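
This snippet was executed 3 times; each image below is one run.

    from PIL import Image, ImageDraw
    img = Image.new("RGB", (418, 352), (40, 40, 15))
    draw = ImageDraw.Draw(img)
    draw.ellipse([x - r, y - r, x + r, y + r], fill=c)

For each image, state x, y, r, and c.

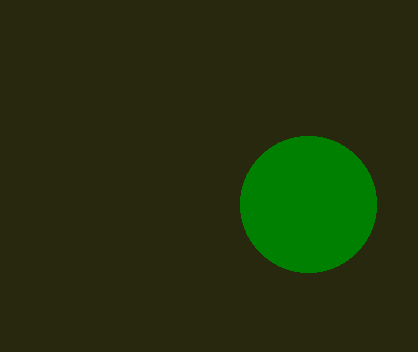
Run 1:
x = 308, y = 204, r = 68, c = 'green'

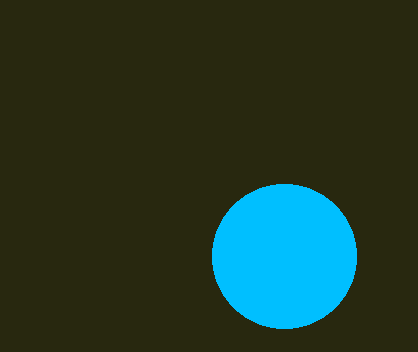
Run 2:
x = 284
y = 256
r = 72
c = 'deepskyblue'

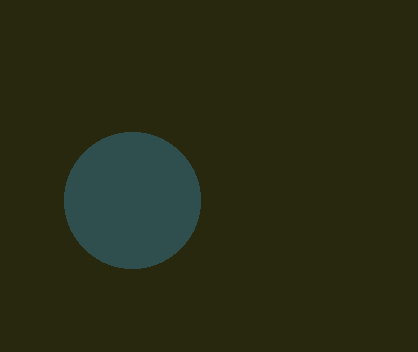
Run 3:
x = 132, y = 200, r = 68, c = 'darkslategray'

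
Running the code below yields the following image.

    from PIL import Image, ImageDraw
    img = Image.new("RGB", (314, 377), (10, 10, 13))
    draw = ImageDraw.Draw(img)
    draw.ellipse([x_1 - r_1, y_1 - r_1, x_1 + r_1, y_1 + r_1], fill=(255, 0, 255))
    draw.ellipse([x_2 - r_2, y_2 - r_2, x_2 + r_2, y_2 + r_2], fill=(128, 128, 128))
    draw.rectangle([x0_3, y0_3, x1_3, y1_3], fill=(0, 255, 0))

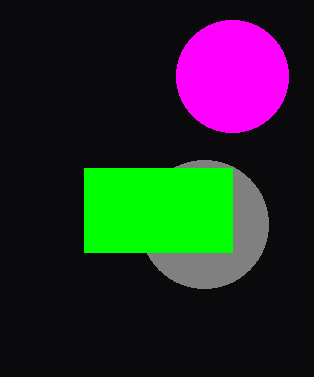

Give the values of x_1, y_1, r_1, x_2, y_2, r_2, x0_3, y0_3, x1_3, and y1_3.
x_1 = 232
y_1 = 76
r_1 = 56
x_2 = 204
y_2 = 224
r_2 = 64
x0_3 = 84
y0_3 = 168
x1_3 = 232
y1_3 = 252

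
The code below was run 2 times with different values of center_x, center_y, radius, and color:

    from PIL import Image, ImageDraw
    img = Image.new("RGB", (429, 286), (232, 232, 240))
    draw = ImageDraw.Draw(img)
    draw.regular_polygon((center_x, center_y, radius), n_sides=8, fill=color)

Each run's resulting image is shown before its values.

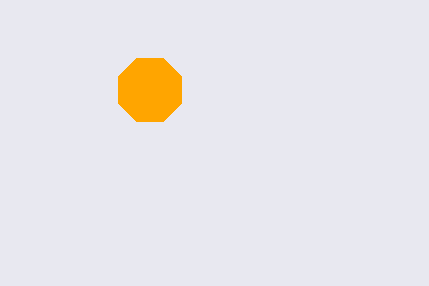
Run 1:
center_x = 150, center_y = 90, radius = 34, color = 'orange'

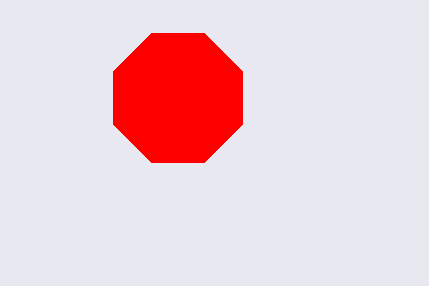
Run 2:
center_x = 178
center_y = 98
radius = 70
color = 'red'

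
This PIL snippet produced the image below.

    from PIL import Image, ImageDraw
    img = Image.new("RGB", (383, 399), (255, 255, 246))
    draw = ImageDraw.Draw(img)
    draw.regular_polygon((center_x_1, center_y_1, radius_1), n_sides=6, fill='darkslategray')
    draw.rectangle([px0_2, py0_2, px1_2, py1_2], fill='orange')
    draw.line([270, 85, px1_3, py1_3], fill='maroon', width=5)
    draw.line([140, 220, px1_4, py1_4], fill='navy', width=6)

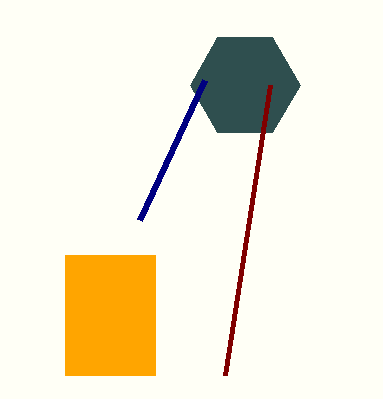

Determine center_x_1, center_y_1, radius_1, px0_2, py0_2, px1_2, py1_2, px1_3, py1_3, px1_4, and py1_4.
center_x_1 = 245; center_y_1 = 85; radius_1 = 55; px0_2 = 65; py0_2 = 255; px1_2 = 155; py1_2 = 375; px1_3 = 225; py1_3 = 375; px1_4 = 205; py1_4 = 80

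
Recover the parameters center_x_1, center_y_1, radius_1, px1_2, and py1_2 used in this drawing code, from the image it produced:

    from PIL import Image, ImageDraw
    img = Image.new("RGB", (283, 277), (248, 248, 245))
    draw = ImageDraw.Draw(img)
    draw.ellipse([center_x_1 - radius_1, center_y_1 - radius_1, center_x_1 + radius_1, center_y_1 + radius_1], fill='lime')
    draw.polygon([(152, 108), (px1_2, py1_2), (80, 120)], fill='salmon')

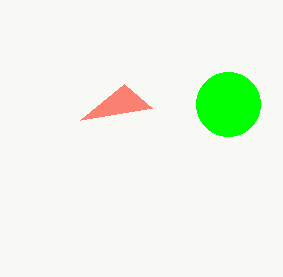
center_x_1 = 228; center_y_1 = 104; radius_1 = 32; px1_2 = 124; py1_2 = 84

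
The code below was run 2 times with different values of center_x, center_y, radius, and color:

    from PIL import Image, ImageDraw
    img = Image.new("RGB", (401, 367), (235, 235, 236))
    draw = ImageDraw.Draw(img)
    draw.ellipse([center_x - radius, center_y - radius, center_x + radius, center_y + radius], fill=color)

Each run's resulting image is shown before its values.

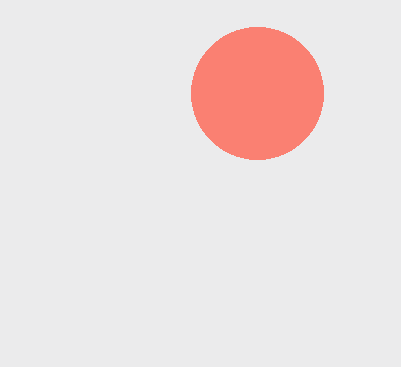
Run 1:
center_x = 257; center_y = 93; radius = 66; color = 'salmon'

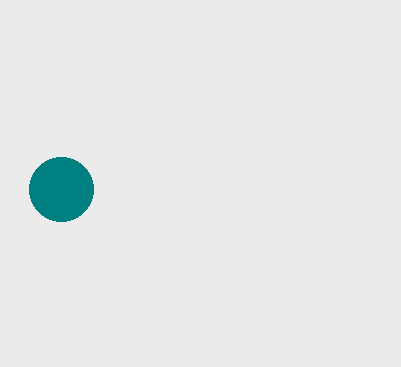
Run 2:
center_x = 61, center_y = 189, radius = 32, color = 'teal'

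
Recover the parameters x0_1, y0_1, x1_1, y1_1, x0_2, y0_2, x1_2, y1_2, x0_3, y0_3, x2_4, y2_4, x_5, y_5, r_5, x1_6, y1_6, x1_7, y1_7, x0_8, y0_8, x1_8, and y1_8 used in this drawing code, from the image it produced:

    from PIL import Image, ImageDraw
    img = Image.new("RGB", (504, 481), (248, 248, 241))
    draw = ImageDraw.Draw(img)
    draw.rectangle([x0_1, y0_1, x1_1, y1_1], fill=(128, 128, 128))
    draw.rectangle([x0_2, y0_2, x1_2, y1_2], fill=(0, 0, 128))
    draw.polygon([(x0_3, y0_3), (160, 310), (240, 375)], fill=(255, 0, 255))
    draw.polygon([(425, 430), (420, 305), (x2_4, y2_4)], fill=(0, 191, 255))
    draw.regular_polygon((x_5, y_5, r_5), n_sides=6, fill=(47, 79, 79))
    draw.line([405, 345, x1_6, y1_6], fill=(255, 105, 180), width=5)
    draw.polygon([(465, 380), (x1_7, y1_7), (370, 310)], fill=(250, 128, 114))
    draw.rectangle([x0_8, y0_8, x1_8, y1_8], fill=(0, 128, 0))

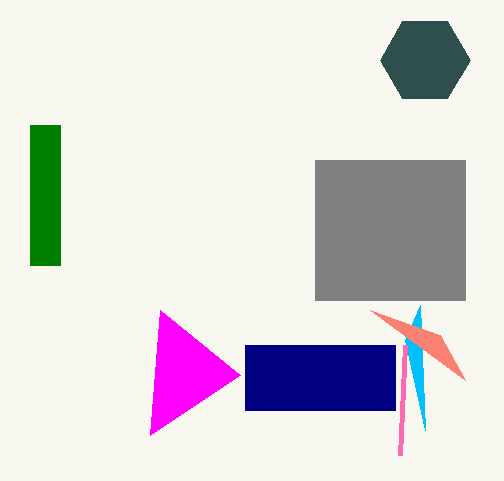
x0_1 = 315, y0_1 = 160, x1_1 = 465, y1_1 = 300, x0_2 = 245, y0_2 = 345, x1_2 = 395, y1_2 = 410, x0_3 = 150, y0_3 = 435, x2_4 = 405, y2_4 = 340, x_5 = 425, y_5 = 60, r_5 = 45, x1_6 = 400, y1_6 = 455, x1_7 = 440, y1_7 = 335, x0_8 = 30, y0_8 = 125, x1_8 = 60, y1_8 = 265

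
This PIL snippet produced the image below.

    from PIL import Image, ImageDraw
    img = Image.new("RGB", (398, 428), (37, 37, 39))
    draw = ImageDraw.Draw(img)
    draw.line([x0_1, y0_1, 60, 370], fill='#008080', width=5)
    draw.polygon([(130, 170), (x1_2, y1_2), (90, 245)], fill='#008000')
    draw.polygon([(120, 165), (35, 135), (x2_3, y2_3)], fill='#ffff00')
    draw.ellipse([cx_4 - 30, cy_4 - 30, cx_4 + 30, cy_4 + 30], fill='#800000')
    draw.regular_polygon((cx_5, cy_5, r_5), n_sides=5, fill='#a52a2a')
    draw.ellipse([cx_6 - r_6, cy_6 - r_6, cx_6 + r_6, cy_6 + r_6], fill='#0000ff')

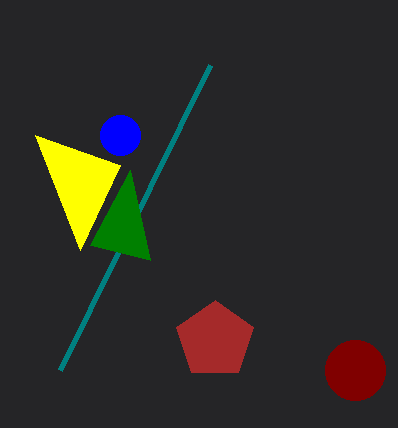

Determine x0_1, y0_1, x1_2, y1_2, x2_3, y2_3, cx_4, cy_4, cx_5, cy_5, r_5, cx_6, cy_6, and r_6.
x0_1 = 210, y0_1 = 65, x1_2 = 150, y1_2 = 260, x2_3 = 80, y2_3 = 250, cx_4 = 355, cy_4 = 370, cx_5 = 215, cy_5 = 340, r_5 = 40, cx_6 = 120, cy_6 = 135, r_6 = 20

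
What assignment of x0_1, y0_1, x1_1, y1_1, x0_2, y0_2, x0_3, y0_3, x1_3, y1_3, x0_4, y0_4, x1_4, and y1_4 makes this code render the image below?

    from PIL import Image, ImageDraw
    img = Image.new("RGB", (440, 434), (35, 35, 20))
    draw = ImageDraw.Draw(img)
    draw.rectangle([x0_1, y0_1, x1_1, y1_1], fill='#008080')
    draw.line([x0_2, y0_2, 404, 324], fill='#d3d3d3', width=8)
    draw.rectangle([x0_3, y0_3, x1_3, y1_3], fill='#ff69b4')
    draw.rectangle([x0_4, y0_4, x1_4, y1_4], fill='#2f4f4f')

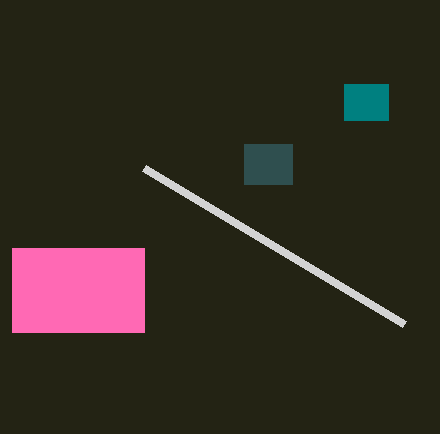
x0_1 = 344, y0_1 = 84, x1_1 = 388, y1_1 = 120, x0_2 = 144, y0_2 = 168, x0_3 = 12, y0_3 = 248, x1_3 = 144, y1_3 = 332, x0_4 = 244, y0_4 = 144, x1_4 = 292, y1_4 = 184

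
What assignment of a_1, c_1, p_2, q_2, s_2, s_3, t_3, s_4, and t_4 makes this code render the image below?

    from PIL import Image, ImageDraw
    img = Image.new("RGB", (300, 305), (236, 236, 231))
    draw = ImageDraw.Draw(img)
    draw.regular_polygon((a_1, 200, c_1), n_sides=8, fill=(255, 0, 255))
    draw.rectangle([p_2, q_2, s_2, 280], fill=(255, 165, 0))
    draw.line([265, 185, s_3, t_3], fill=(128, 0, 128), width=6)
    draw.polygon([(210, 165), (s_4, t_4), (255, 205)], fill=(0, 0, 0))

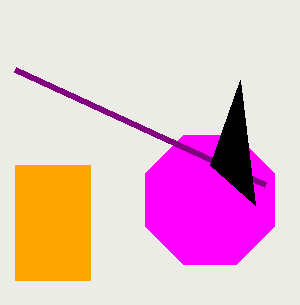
a_1 = 210
c_1 = 70
p_2 = 15
q_2 = 165
s_2 = 90
s_3 = 15
t_3 = 70
s_4 = 240
t_4 = 80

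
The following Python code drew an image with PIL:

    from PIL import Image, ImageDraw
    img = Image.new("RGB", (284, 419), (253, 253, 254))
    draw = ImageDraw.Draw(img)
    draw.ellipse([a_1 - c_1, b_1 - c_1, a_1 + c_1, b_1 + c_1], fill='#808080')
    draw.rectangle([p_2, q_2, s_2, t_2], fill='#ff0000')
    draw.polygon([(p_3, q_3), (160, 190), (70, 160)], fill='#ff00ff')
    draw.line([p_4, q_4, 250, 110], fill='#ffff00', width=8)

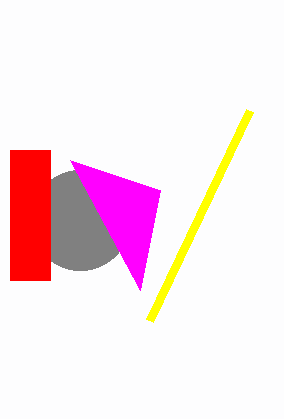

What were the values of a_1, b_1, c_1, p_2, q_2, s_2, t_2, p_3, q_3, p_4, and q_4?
a_1 = 80; b_1 = 220; c_1 = 50; p_2 = 10; q_2 = 150; s_2 = 50; t_2 = 280; p_3 = 140; q_3 = 290; p_4 = 150; q_4 = 320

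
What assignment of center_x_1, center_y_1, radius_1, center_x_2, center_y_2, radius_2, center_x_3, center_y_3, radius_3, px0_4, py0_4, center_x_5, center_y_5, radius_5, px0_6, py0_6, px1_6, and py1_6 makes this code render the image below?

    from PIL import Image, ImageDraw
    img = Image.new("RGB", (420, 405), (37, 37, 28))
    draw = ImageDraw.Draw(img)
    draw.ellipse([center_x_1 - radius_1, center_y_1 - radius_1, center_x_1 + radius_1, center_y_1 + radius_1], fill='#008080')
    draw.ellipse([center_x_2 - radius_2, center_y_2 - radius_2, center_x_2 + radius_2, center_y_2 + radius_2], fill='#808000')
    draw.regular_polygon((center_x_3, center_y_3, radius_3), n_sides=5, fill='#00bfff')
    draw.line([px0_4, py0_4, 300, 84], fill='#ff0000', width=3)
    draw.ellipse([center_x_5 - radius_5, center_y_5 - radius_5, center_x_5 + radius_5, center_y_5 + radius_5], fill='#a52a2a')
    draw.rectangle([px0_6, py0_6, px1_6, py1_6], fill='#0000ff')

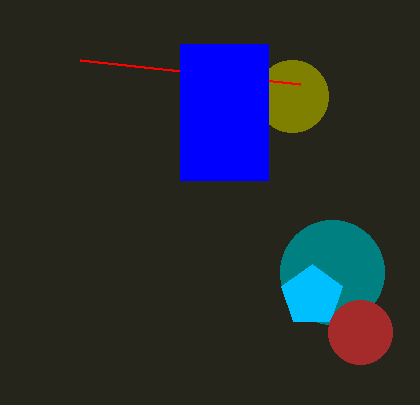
center_x_1 = 332, center_y_1 = 272, radius_1 = 52, center_x_2 = 292, center_y_2 = 96, radius_2 = 36, center_x_3 = 312, center_y_3 = 296, radius_3 = 32, px0_4 = 80, py0_4 = 60, center_x_5 = 360, center_y_5 = 332, radius_5 = 32, px0_6 = 180, py0_6 = 44, px1_6 = 268, py1_6 = 180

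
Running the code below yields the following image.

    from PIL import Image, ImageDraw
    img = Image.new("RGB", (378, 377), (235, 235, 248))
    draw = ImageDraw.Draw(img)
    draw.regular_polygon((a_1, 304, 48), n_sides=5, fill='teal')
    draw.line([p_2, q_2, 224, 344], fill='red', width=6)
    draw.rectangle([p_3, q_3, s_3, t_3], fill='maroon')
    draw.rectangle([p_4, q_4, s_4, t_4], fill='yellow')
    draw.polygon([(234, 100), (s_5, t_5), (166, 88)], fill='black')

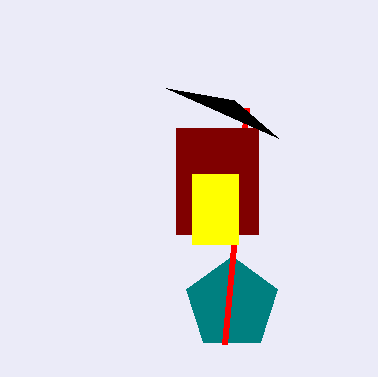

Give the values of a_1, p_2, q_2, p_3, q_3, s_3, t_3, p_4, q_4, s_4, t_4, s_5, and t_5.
a_1 = 232
p_2 = 246
q_2 = 108
p_3 = 176
q_3 = 128
s_3 = 258
t_3 = 234
p_4 = 192
q_4 = 174
s_4 = 238
t_4 = 244
s_5 = 278
t_5 = 138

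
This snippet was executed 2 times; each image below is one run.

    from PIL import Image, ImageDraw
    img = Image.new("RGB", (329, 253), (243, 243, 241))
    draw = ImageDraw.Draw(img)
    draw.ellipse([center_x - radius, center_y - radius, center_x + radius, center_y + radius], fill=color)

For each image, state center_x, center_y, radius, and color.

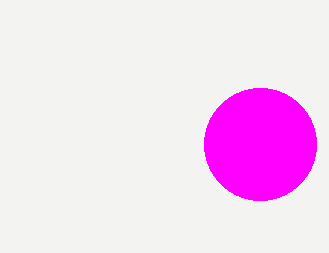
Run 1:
center_x = 260, center_y = 144, radius = 56, color = 'magenta'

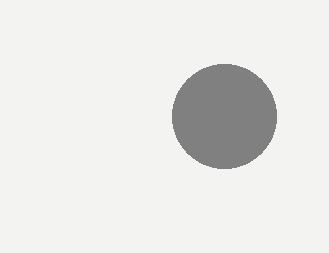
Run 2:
center_x = 224
center_y = 116
radius = 52
color = 'gray'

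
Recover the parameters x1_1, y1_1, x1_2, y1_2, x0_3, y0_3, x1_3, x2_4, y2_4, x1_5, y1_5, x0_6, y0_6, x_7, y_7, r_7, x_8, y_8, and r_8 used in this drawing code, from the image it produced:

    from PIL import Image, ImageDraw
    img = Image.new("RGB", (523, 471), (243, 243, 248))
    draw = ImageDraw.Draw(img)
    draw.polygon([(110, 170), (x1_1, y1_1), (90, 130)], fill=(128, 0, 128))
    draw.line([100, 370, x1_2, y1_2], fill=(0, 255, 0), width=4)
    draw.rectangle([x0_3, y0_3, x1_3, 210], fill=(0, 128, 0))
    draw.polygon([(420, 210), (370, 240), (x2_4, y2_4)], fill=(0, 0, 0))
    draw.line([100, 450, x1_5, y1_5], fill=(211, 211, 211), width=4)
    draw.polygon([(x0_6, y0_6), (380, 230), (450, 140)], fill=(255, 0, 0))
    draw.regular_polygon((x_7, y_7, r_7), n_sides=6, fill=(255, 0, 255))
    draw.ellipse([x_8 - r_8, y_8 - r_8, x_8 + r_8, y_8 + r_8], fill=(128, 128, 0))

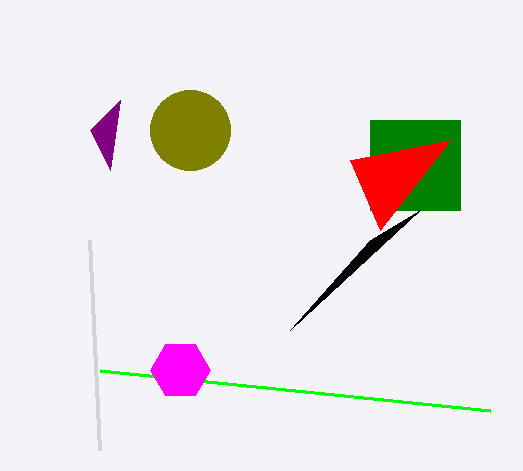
x1_1 = 120
y1_1 = 100
x1_2 = 490
y1_2 = 410
x0_3 = 370
y0_3 = 120
x1_3 = 460
x2_4 = 290
y2_4 = 330
x1_5 = 90
y1_5 = 240
x0_6 = 350
y0_6 = 160
x_7 = 180
y_7 = 370
r_7 = 30
x_8 = 190
y_8 = 130
r_8 = 40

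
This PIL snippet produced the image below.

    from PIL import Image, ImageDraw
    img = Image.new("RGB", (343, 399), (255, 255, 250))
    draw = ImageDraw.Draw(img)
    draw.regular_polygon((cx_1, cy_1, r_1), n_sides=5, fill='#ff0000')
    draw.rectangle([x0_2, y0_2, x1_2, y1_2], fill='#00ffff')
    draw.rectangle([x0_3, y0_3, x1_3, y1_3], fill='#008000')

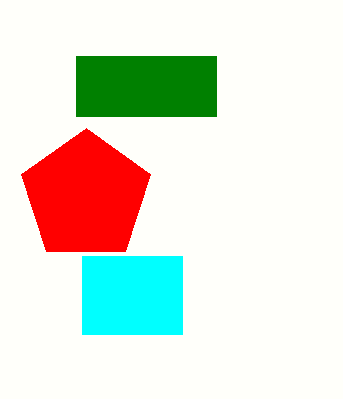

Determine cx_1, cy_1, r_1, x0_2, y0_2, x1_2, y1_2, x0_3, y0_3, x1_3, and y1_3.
cx_1 = 86; cy_1 = 196; r_1 = 68; x0_2 = 82; y0_2 = 256; x1_2 = 182; y1_2 = 334; x0_3 = 76; y0_3 = 56; x1_3 = 216; y1_3 = 116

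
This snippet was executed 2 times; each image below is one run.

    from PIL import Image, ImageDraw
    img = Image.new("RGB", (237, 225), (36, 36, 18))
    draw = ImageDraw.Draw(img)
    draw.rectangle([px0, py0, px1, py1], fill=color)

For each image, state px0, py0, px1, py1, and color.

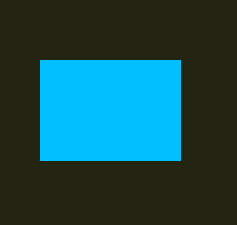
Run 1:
px0 = 40; py0 = 60; px1 = 180; py1 = 160; color = 'deepskyblue'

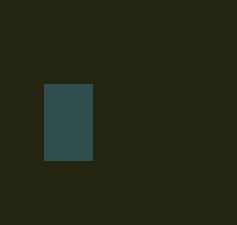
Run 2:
px0 = 44; py0 = 84; px1 = 92; py1 = 160; color = 'darkslategray'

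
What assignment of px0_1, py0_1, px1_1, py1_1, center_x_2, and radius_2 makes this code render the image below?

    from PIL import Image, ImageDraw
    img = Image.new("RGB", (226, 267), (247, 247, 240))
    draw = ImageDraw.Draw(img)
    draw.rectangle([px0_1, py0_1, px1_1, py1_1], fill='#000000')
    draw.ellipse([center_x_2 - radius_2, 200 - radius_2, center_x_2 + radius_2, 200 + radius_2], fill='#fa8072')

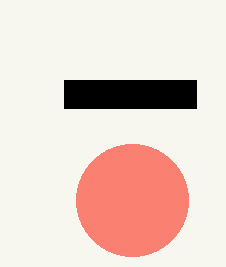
px0_1 = 64; py0_1 = 80; px1_1 = 196; py1_1 = 108; center_x_2 = 132; radius_2 = 56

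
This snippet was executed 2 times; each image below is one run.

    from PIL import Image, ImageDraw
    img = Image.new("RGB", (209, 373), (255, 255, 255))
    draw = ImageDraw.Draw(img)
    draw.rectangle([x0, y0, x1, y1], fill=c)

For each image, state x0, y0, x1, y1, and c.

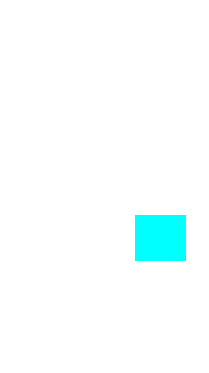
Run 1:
x0 = 135; y0 = 215; x1 = 185; y1 = 260; c = 'cyan'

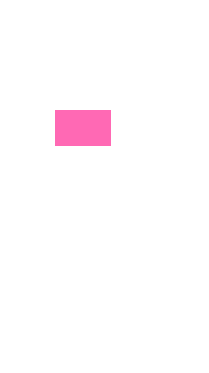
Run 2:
x0 = 55, y0 = 110, x1 = 110, y1 = 145, c = 'hotpink'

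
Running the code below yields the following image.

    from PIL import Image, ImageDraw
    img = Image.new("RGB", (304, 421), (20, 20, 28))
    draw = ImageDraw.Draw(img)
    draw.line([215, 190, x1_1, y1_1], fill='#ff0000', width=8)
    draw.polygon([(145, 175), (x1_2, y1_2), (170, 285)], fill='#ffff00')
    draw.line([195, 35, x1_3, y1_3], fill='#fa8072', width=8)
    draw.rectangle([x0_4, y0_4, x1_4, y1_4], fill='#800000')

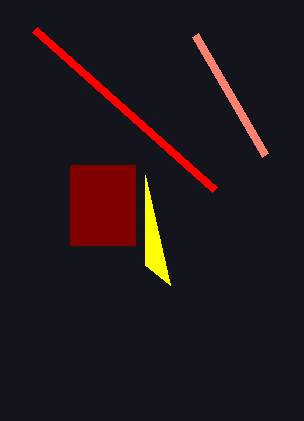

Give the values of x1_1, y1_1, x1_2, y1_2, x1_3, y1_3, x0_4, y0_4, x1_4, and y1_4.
x1_1 = 35, y1_1 = 30, x1_2 = 145, y1_2 = 265, x1_3 = 265, y1_3 = 155, x0_4 = 70, y0_4 = 165, x1_4 = 135, y1_4 = 245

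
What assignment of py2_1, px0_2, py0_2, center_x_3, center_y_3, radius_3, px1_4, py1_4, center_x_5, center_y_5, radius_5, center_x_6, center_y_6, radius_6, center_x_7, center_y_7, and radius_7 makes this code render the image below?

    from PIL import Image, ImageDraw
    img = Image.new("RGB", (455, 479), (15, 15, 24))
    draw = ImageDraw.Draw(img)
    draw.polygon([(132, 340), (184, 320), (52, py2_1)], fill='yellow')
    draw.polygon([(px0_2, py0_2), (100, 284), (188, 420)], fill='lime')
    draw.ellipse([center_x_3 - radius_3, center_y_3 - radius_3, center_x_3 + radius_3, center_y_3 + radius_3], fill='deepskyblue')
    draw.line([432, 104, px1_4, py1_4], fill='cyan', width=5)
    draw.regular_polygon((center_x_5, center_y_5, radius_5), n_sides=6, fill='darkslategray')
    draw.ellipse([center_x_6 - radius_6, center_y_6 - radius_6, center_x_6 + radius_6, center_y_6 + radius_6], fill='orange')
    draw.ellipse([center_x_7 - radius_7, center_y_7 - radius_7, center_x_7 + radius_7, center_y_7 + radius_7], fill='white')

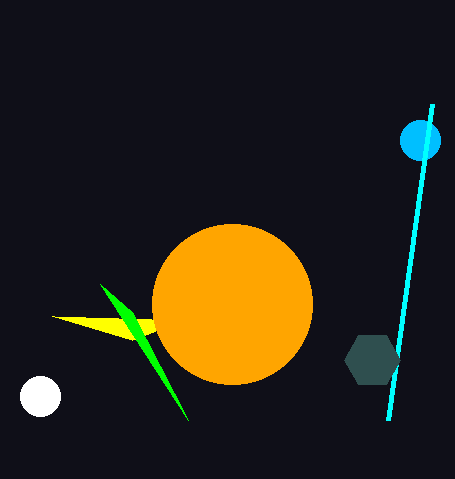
py2_1 = 316
px0_2 = 132
py0_2 = 312
center_x_3 = 420
center_y_3 = 140
radius_3 = 20
px1_4 = 388
py1_4 = 420
center_x_5 = 372
center_y_5 = 360
radius_5 = 28
center_x_6 = 232
center_y_6 = 304
radius_6 = 80
center_x_7 = 40
center_y_7 = 396
radius_7 = 20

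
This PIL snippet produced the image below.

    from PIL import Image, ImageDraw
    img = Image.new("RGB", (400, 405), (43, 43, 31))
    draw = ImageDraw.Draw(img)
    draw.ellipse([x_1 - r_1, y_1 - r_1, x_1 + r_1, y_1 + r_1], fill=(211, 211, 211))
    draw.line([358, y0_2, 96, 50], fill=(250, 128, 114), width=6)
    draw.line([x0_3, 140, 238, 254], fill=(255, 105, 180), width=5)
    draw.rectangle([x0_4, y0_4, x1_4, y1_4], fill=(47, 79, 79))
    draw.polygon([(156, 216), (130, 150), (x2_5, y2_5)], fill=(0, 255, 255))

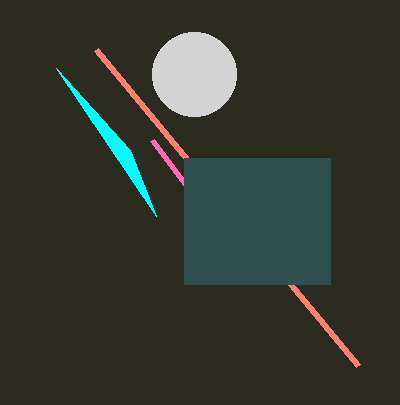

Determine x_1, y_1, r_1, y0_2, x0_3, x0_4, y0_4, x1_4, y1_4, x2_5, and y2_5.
x_1 = 194, y_1 = 74, r_1 = 42, y0_2 = 366, x0_3 = 152, x0_4 = 184, y0_4 = 158, x1_4 = 330, y1_4 = 284, x2_5 = 56, y2_5 = 68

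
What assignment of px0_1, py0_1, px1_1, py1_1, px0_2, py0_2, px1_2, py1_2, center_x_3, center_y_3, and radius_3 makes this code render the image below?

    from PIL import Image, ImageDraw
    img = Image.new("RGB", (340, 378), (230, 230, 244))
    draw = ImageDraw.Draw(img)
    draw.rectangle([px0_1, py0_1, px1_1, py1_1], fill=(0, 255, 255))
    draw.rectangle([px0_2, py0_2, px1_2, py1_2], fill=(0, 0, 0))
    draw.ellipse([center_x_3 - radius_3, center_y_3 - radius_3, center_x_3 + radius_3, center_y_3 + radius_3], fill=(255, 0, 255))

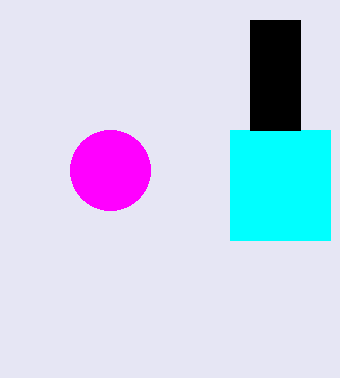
px0_1 = 230; py0_1 = 130; px1_1 = 330; py1_1 = 240; px0_2 = 250; py0_2 = 20; px1_2 = 300; py1_2 = 130; center_x_3 = 110; center_y_3 = 170; radius_3 = 40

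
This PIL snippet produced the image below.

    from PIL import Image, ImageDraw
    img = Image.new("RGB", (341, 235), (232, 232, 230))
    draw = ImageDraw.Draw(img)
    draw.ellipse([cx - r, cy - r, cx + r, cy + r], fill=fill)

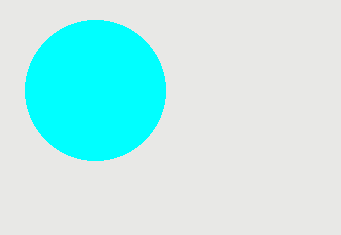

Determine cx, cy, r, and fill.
cx = 95
cy = 90
r = 70
fill = 'cyan'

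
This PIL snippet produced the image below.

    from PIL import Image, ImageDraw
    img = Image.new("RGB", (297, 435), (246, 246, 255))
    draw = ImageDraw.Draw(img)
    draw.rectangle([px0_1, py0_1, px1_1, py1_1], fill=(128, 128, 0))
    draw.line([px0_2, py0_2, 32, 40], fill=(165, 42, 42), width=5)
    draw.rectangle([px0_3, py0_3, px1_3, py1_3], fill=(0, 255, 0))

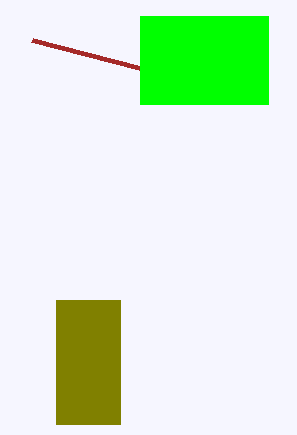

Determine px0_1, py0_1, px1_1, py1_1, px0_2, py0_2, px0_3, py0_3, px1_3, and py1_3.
px0_1 = 56, py0_1 = 300, px1_1 = 120, py1_1 = 424, px0_2 = 140, py0_2 = 68, px0_3 = 140, py0_3 = 16, px1_3 = 268, py1_3 = 104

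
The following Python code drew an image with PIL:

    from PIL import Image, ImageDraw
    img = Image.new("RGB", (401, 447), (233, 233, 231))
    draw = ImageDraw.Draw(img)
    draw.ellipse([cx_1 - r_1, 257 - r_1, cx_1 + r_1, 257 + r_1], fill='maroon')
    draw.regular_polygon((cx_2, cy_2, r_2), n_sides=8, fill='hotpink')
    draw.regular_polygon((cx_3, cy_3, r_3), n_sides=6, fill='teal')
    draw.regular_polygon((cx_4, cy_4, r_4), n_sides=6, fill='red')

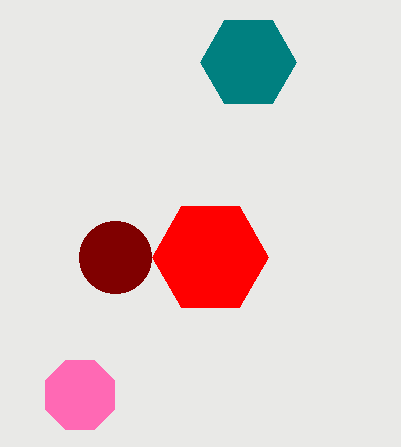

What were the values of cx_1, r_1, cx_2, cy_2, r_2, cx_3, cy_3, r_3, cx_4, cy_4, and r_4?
cx_1 = 115; r_1 = 36; cx_2 = 80; cy_2 = 395; r_2 = 37; cx_3 = 248; cy_3 = 62; r_3 = 48; cx_4 = 210; cy_4 = 257; r_4 = 58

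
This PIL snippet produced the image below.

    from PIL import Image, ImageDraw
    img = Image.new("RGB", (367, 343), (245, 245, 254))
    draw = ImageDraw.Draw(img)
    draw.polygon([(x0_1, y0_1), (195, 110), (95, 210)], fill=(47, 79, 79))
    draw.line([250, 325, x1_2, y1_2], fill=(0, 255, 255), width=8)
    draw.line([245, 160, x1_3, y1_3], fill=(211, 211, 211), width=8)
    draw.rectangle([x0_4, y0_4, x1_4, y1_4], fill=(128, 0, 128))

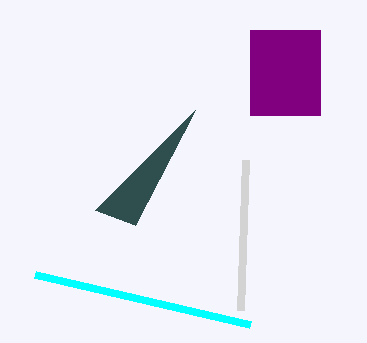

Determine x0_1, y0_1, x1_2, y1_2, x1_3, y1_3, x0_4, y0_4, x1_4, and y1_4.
x0_1 = 135
y0_1 = 225
x1_2 = 35
y1_2 = 275
x1_3 = 240
y1_3 = 310
x0_4 = 250
y0_4 = 30
x1_4 = 320
y1_4 = 115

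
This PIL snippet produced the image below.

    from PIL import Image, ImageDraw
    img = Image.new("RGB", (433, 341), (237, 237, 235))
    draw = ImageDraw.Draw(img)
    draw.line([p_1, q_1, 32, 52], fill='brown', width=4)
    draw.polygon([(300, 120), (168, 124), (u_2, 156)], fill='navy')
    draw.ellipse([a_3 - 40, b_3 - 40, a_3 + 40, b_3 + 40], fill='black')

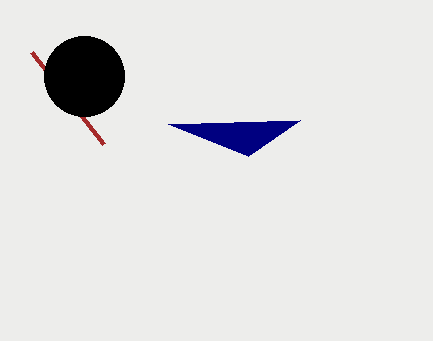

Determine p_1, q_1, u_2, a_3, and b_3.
p_1 = 104
q_1 = 144
u_2 = 248
a_3 = 84
b_3 = 76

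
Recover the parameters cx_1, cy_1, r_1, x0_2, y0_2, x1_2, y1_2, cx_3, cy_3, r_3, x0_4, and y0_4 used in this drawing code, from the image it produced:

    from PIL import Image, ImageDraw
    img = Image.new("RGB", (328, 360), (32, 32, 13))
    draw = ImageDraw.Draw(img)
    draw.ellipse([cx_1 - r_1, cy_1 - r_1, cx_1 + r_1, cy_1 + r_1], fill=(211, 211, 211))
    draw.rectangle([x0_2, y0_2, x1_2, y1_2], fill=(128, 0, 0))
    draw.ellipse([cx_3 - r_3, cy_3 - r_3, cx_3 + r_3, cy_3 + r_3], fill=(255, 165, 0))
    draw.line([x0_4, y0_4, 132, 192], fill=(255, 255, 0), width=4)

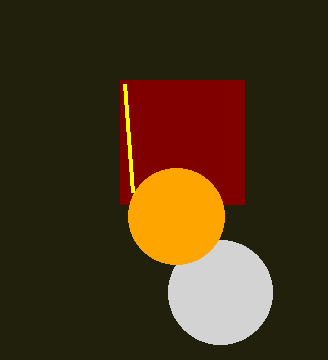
cx_1 = 220
cy_1 = 292
r_1 = 52
x0_2 = 120
y0_2 = 80
x1_2 = 244
y1_2 = 204
cx_3 = 176
cy_3 = 216
r_3 = 48
x0_4 = 124
y0_4 = 84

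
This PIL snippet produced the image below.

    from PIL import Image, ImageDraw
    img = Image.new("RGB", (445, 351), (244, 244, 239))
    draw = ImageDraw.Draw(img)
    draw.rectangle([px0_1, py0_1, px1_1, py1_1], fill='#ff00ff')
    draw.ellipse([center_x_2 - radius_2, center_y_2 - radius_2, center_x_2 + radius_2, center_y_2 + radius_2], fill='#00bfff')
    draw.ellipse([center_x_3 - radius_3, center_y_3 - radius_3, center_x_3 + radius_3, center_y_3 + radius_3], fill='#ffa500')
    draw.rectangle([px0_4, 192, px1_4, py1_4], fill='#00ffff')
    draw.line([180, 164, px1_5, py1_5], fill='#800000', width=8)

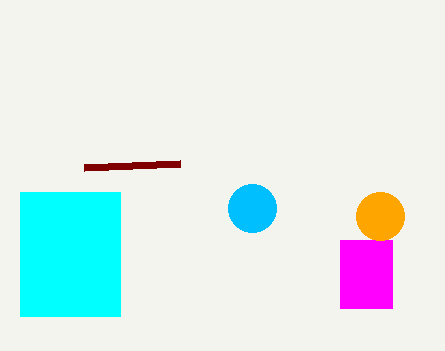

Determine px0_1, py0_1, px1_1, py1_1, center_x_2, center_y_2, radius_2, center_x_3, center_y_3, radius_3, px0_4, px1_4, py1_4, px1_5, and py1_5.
px0_1 = 340, py0_1 = 240, px1_1 = 392, py1_1 = 308, center_x_2 = 252, center_y_2 = 208, radius_2 = 24, center_x_3 = 380, center_y_3 = 216, radius_3 = 24, px0_4 = 20, px1_4 = 120, py1_4 = 316, px1_5 = 84, py1_5 = 168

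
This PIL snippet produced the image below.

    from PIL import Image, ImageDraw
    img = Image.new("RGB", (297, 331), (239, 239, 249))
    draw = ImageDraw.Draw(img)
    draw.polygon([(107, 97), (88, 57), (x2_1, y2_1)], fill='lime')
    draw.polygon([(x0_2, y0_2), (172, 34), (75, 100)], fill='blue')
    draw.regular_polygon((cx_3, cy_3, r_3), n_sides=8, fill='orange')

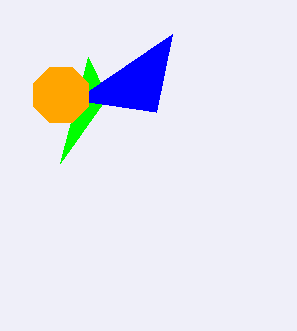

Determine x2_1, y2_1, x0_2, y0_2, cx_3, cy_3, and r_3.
x2_1 = 60, y2_1 = 163, x0_2 = 156, y0_2 = 112, cx_3 = 61, cy_3 = 95, r_3 = 30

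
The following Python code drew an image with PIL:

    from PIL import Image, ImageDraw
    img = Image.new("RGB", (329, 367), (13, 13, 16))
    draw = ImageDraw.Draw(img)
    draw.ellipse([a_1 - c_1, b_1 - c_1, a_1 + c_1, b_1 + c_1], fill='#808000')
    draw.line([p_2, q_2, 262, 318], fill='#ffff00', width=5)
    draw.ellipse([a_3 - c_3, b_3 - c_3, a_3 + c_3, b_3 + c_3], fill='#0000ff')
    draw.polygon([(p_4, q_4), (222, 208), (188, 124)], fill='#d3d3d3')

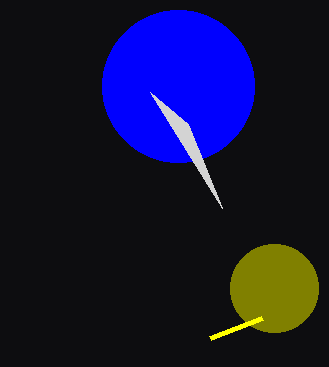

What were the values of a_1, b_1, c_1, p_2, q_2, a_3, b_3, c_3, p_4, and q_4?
a_1 = 274; b_1 = 288; c_1 = 44; p_2 = 210; q_2 = 338; a_3 = 178; b_3 = 86; c_3 = 76; p_4 = 150; q_4 = 92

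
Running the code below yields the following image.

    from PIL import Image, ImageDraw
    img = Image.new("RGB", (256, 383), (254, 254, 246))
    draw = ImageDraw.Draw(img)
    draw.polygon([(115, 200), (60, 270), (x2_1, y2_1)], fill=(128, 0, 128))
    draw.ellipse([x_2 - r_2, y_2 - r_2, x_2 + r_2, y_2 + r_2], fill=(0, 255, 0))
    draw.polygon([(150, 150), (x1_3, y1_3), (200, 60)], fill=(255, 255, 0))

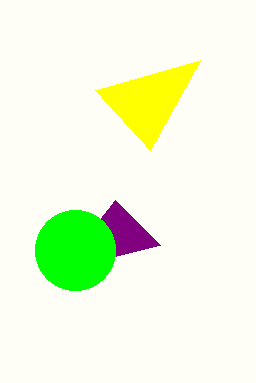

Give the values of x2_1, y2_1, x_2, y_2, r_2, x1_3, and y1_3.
x2_1 = 160, y2_1 = 245, x_2 = 75, y_2 = 250, r_2 = 40, x1_3 = 95, y1_3 = 90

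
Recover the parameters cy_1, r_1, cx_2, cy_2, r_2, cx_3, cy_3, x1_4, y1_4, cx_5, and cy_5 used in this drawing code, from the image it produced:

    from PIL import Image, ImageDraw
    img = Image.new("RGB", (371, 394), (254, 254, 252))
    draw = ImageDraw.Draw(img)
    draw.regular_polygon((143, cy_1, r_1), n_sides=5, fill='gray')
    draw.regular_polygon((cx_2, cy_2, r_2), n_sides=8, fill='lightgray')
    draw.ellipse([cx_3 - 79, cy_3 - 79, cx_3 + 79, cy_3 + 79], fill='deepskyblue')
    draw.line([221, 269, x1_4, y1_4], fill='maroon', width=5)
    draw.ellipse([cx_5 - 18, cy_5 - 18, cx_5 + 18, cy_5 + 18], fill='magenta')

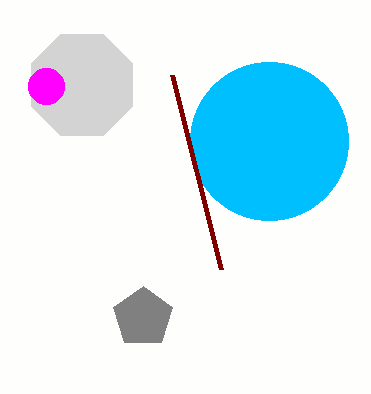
cy_1 = 317; r_1 = 31; cx_2 = 82; cy_2 = 85; r_2 = 55; cx_3 = 269; cy_3 = 141; x1_4 = 172; y1_4 = 75; cx_5 = 46; cy_5 = 86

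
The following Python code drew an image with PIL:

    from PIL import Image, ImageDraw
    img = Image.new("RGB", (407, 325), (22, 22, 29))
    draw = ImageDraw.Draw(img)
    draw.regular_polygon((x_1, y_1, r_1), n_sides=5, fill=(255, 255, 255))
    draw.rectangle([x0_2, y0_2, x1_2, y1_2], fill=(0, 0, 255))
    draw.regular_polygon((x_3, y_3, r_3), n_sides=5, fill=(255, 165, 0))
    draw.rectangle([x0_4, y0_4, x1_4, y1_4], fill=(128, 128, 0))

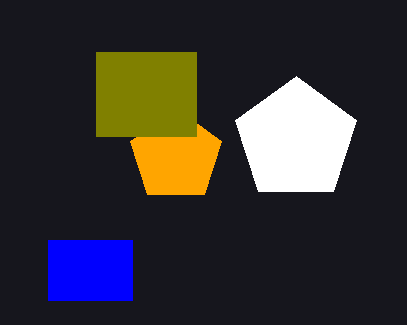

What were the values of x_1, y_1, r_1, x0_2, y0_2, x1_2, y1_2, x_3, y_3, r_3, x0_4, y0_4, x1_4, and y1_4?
x_1 = 296
y_1 = 140
r_1 = 64
x0_2 = 48
y0_2 = 240
x1_2 = 132
y1_2 = 300
x_3 = 176
y_3 = 156
r_3 = 48
x0_4 = 96
y0_4 = 52
x1_4 = 196
y1_4 = 136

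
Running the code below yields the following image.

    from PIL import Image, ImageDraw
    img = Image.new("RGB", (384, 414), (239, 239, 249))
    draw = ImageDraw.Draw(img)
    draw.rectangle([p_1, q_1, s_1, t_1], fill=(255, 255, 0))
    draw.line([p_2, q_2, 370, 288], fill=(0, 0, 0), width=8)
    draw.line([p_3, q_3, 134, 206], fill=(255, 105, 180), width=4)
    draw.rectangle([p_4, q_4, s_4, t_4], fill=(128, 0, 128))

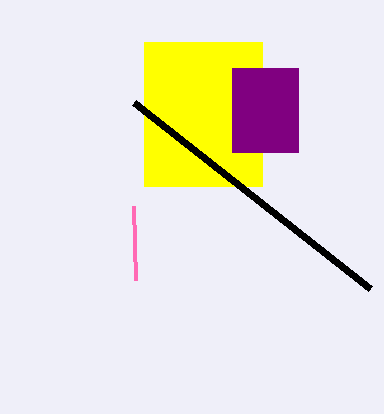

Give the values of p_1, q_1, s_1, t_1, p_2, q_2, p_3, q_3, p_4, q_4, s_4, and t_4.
p_1 = 144
q_1 = 42
s_1 = 262
t_1 = 186
p_2 = 134
q_2 = 102
p_3 = 136
q_3 = 280
p_4 = 232
q_4 = 68
s_4 = 298
t_4 = 152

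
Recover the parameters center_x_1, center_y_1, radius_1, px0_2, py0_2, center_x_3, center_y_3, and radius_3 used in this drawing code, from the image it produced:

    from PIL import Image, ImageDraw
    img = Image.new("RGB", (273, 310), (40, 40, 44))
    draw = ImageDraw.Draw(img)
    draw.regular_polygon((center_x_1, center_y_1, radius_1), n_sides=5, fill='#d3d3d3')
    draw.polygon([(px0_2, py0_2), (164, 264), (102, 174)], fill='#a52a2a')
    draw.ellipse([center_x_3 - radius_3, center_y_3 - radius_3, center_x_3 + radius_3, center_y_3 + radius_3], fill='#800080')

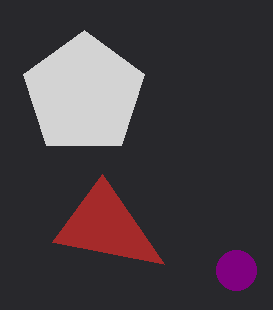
center_x_1 = 84, center_y_1 = 94, radius_1 = 64, px0_2 = 52, py0_2 = 242, center_x_3 = 236, center_y_3 = 270, radius_3 = 20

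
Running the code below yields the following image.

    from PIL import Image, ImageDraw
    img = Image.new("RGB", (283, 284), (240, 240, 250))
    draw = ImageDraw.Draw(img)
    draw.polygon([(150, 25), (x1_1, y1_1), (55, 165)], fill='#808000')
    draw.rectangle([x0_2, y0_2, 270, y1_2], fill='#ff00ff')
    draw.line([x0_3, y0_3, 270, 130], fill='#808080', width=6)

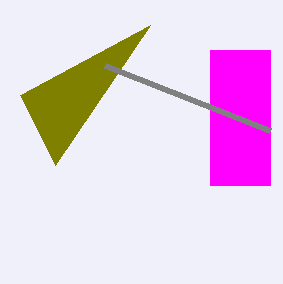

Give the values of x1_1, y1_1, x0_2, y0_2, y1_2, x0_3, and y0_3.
x1_1 = 20
y1_1 = 95
x0_2 = 210
y0_2 = 50
y1_2 = 185
x0_3 = 105
y0_3 = 65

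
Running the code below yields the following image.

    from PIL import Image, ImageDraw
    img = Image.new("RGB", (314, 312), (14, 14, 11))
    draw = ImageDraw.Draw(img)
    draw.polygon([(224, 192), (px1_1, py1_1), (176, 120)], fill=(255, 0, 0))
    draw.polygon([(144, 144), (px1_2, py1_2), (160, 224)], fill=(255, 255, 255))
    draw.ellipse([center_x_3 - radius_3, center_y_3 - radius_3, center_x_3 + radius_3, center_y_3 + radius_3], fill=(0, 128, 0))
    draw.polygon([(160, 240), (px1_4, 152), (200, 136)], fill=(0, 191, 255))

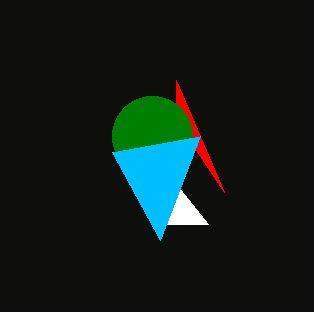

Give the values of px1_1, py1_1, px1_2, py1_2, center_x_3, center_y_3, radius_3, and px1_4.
px1_1 = 176; py1_1 = 80; px1_2 = 208; py1_2 = 224; center_x_3 = 152; center_y_3 = 136; radius_3 = 40; px1_4 = 112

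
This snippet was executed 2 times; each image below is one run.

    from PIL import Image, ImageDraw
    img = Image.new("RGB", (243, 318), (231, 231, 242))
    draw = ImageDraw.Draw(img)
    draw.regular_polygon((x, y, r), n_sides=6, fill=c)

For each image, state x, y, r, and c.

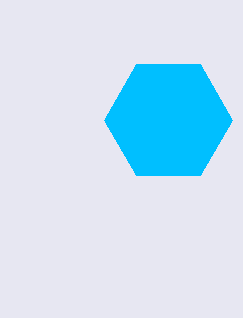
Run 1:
x = 168; y = 120; r = 64; c = 'deepskyblue'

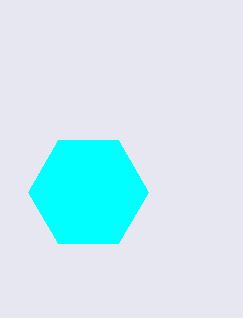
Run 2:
x = 88; y = 192; r = 60; c = 'cyan'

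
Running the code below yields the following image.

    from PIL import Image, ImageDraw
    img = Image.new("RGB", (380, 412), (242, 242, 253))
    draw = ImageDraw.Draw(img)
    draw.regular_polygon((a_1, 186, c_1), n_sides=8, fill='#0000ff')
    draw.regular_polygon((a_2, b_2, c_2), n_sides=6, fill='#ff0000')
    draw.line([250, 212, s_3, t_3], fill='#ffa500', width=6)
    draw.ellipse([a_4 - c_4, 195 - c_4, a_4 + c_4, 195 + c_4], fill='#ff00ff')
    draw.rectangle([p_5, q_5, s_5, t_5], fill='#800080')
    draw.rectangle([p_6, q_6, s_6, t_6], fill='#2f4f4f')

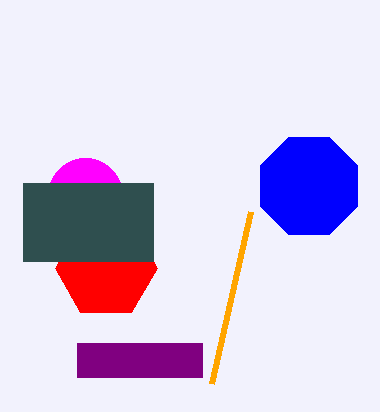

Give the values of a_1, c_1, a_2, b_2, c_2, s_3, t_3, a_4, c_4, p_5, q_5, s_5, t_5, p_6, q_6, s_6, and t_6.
a_1 = 309, c_1 = 53, a_2 = 106, b_2 = 268, c_2 = 51, s_3 = 211, t_3 = 384, a_4 = 85, c_4 = 37, p_5 = 77, q_5 = 343, s_5 = 202, t_5 = 377, p_6 = 23, q_6 = 183, s_6 = 153, t_6 = 261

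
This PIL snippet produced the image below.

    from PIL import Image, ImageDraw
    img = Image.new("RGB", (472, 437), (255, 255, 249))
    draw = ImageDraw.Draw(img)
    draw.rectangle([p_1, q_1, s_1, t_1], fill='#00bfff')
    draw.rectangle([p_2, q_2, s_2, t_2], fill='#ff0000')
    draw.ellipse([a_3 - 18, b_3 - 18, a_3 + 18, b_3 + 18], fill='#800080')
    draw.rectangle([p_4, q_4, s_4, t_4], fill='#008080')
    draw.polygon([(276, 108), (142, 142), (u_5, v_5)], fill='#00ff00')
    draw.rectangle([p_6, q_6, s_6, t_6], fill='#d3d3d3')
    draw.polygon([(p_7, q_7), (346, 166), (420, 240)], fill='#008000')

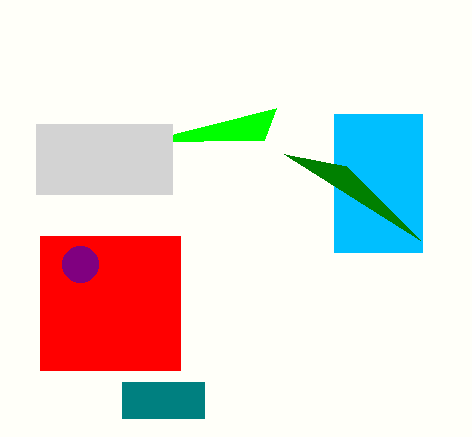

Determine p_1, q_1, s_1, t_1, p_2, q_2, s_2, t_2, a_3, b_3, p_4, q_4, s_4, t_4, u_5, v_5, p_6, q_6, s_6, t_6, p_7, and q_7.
p_1 = 334; q_1 = 114; s_1 = 422; t_1 = 252; p_2 = 40; q_2 = 236; s_2 = 180; t_2 = 370; a_3 = 80; b_3 = 264; p_4 = 122; q_4 = 382; s_4 = 204; t_4 = 418; u_5 = 264; v_5 = 140; p_6 = 36; q_6 = 124; s_6 = 172; t_6 = 194; p_7 = 284; q_7 = 154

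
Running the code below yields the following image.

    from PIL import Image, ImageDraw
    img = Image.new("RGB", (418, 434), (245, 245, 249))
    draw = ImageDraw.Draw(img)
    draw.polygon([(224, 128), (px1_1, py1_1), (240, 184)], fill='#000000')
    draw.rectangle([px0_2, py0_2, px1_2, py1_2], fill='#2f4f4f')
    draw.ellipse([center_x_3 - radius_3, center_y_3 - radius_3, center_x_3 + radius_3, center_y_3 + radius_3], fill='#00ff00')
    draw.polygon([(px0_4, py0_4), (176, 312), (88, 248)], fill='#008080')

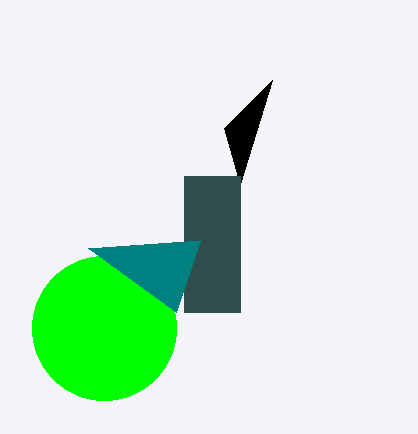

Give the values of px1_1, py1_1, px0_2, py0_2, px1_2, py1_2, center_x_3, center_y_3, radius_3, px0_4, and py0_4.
px1_1 = 272; py1_1 = 80; px0_2 = 184; py0_2 = 176; px1_2 = 240; py1_2 = 312; center_x_3 = 104; center_y_3 = 328; radius_3 = 72; px0_4 = 200; py0_4 = 240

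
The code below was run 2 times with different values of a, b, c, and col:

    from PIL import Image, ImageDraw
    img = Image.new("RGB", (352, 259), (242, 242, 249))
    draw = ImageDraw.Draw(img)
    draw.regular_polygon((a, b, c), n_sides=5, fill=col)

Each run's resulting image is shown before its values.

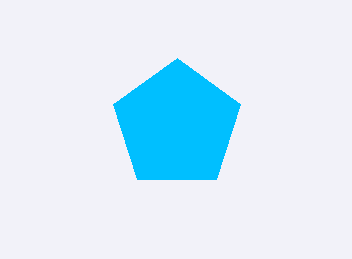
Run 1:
a = 177, b = 125, c = 67, col = 'deepskyblue'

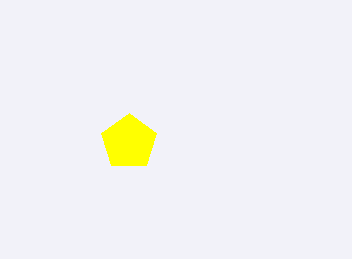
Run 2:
a = 129; b = 142; c = 29; col = 'yellow'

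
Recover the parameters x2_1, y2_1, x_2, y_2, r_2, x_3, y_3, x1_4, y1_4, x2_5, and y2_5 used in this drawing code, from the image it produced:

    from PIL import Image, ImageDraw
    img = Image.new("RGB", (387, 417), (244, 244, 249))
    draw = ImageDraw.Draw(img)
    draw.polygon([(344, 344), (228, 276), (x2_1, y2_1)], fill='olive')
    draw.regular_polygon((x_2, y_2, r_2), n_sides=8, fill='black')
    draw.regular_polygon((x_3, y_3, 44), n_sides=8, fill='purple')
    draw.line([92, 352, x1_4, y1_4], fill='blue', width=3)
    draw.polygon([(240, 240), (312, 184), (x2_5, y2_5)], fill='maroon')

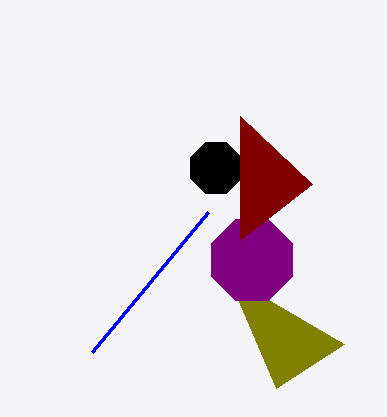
x2_1 = 276, y2_1 = 388, x_2 = 216, y_2 = 168, r_2 = 28, x_3 = 252, y_3 = 260, x1_4 = 208, y1_4 = 212, x2_5 = 240, y2_5 = 116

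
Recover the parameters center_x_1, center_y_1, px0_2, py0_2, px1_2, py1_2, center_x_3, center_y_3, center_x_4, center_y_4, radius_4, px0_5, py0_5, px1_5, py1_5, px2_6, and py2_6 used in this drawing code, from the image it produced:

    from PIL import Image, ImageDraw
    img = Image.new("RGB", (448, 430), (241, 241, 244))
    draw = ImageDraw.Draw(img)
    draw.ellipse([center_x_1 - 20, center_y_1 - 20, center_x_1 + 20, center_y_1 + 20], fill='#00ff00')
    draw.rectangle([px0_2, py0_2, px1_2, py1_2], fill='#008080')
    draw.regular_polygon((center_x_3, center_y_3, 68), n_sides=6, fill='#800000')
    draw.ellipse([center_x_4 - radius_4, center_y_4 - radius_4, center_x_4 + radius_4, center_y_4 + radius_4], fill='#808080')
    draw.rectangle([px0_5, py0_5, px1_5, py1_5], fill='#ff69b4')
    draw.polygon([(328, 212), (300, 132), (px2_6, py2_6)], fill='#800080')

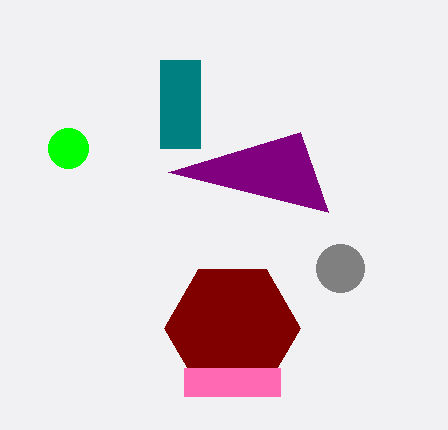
center_x_1 = 68, center_y_1 = 148, px0_2 = 160, py0_2 = 60, px1_2 = 200, py1_2 = 148, center_x_3 = 232, center_y_3 = 328, center_x_4 = 340, center_y_4 = 268, radius_4 = 24, px0_5 = 184, py0_5 = 368, px1_5 = 280, py1_5 = 396, px2_6 = 168, py2_6 = 172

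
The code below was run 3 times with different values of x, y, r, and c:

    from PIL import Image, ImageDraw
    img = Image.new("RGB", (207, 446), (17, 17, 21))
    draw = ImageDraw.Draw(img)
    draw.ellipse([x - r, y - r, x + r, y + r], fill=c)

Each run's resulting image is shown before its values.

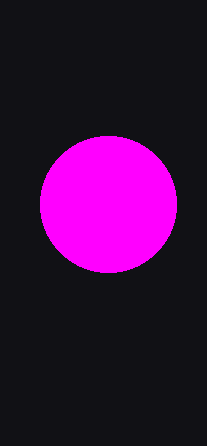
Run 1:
x = 108, y = 204, r = 68, c = 'magenta'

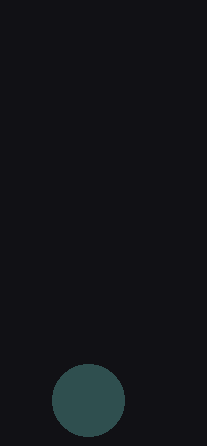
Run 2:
x = 88; y = 400; r = 36; c = 'darkslategray'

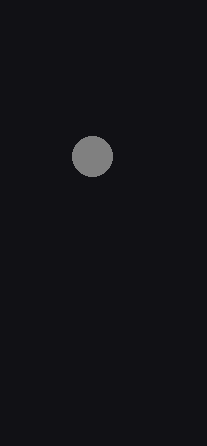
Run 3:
x = 92
y = 156
r = 20
c = 'gray'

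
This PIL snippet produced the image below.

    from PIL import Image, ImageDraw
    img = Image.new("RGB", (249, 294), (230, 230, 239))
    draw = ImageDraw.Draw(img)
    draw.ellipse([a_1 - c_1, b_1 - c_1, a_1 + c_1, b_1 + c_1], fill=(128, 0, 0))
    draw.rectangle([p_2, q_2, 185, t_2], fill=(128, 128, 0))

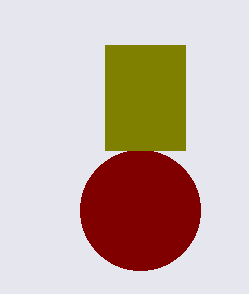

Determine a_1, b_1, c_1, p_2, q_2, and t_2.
a_1 = 140, b_1 = 210, c_1 = 60, p_2 = 105, q_2 = 45, t_2 = 150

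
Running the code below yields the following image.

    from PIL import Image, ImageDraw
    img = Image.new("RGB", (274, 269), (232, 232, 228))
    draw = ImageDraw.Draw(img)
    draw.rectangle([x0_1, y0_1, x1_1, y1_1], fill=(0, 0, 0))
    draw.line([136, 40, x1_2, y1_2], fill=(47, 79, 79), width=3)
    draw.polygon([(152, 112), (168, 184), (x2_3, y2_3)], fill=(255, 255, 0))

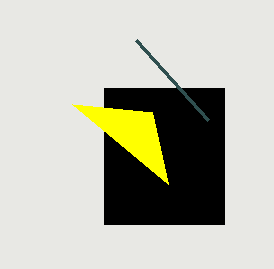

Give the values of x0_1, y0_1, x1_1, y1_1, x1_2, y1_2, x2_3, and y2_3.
x0_1 = 104
y0_1 = 88
x1_1 = 224
y1_1 = 224
x1_2 = 208
y1_2 = 120
x2_3 = 72
y2_3 = 104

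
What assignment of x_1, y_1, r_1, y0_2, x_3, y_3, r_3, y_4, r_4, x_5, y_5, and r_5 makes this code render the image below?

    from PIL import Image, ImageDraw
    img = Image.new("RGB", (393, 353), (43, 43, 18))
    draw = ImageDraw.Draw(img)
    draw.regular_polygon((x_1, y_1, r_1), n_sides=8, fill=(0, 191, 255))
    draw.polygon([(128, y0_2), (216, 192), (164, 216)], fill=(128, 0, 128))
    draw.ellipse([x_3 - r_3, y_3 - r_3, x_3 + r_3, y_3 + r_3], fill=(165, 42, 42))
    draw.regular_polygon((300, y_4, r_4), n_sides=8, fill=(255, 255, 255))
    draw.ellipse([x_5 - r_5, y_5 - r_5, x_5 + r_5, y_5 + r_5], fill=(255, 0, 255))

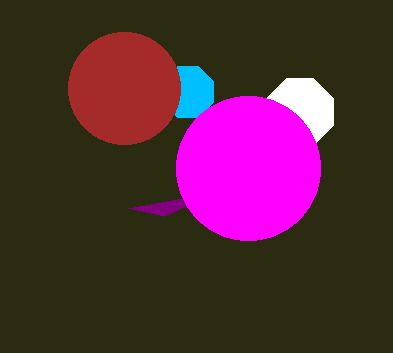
x_1 = 188
y_1 = 92
r_1 = 28
y0_2 = 208
x_3 = 124
y_3 = 88
r_3 = 56
y_4 = 112
r_4 = 36
x_5 = 248
y_5 = 168
r_5 = 72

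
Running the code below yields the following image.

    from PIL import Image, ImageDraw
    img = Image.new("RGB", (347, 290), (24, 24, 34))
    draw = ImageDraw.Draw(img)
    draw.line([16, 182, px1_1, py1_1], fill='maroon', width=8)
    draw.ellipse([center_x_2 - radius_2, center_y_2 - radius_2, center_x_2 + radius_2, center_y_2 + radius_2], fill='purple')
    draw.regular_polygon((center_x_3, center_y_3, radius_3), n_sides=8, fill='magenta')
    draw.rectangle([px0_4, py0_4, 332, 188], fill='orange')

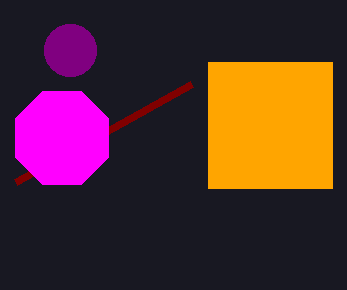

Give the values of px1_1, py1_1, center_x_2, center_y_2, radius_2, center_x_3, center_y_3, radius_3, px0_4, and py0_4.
px1_1 = 192, py1_1 = 84, center_x_2 = 70, center_y_2 = 50, radius_2 = 26, center_x_3 = 62, center_y_3 = 138, radius_3 = 50, px0_4 = 208, py0_4 = 62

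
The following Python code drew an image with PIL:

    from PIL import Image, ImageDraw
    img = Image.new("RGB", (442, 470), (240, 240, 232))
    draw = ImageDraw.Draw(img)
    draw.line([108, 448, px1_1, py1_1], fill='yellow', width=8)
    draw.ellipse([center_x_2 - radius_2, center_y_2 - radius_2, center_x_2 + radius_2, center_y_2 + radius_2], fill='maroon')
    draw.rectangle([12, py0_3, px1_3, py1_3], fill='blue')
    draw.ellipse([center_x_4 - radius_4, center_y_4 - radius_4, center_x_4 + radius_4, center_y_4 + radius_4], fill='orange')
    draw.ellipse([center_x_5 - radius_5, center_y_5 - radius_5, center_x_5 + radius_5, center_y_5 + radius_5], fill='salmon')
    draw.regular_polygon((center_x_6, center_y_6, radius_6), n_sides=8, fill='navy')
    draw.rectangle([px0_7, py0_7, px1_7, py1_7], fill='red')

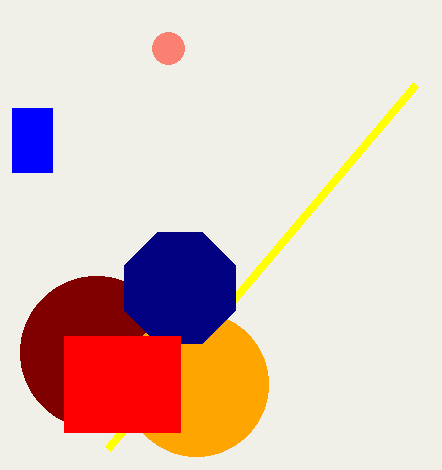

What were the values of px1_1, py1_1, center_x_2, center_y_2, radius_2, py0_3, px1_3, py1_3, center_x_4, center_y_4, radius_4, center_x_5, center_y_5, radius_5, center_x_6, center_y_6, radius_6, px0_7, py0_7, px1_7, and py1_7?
px1_1 = 416, py1_1 = 84, center_x_2 = 96, center_y_2 = 352, radius_2 = 76, py0_3 = 108, px1_3 = 52, py1_3 = 172, center_x_4 = 196, center_y_4 = 384, radius_4 = 72, center_x_5 = 168, center_y_5 = 48, radius_5 = 16, center_x_6 = 180, center_y_6 = 288, radius_6 = 60, px0_7 = 64, py0_7 = 336, px1_7 = 180, py1_7 = 432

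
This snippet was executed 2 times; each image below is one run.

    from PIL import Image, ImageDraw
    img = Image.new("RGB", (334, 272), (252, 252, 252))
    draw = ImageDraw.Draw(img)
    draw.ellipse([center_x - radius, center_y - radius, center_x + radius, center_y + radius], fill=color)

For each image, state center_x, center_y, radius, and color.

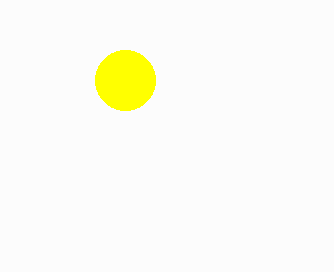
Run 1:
center_x = 125
center_y = 80
radius = 30
color = 'yellow'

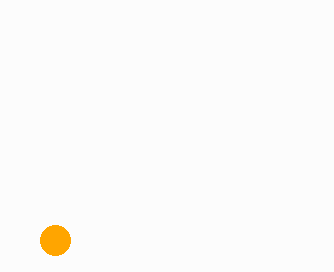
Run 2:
center_x = 55, center_y = 240, radius = 15, color = 'orange'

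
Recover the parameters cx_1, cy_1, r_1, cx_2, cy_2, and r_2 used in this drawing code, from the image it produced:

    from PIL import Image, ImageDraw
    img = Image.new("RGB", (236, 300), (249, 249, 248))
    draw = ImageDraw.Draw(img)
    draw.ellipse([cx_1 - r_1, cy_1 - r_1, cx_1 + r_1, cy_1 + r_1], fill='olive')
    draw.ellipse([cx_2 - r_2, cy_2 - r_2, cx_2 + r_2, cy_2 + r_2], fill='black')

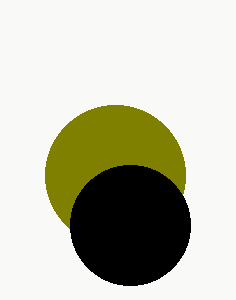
cx_1 = 115; cy_1 = 175; r_1 = 70; cx_2 = 130; cy_2 = 225; r_2 = 60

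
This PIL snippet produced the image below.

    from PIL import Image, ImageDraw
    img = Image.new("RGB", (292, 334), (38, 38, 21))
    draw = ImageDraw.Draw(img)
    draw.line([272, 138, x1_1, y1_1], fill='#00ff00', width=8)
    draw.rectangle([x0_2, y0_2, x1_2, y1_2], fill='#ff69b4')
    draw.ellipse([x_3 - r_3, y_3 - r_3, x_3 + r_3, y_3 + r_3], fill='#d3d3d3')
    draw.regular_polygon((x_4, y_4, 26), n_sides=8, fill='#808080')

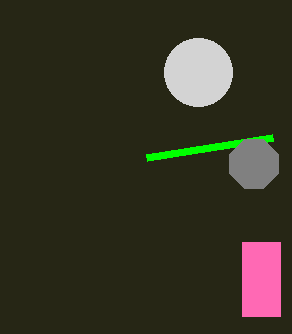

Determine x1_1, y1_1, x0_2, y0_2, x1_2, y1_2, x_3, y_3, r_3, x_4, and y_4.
x1_1 = 146, y1_1 = 158, x0_2 = 242, y0_2 = 242, x1_2 = 280, y1_2 = 316, x_3 = 198, y_3 = 72, r_3 = 34, x_4 = 254, y_4 = 164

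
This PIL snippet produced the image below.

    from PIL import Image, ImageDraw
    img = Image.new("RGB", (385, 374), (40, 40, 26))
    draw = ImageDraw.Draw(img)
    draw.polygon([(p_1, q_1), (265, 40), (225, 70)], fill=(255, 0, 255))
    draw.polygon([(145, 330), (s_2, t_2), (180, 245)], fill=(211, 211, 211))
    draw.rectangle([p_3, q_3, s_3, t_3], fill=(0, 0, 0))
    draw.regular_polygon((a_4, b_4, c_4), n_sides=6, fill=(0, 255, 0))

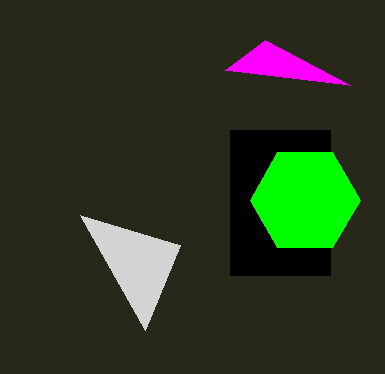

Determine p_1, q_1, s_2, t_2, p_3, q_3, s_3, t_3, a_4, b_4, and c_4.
p_1 = 350, q_1 = 85, s_2 = 80, t_2 = 215, p_3 = 230, q_3 = 130, s_3 = 330, t_3 = 275, a_4 = 305, b_4 = 200, c_4 = 55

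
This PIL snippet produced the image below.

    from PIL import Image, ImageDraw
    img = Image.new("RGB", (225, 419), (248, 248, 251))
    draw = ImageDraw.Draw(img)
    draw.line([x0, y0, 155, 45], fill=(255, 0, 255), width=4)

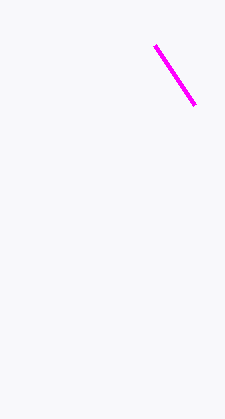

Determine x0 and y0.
x0 = 195, y0 = 105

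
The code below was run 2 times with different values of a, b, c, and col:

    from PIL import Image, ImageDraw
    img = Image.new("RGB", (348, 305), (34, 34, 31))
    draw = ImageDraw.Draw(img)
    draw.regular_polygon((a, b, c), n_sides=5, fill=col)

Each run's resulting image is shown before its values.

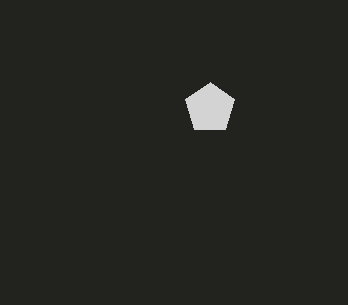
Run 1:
a = 210, b = 108, c = 26, col = 'lightgray'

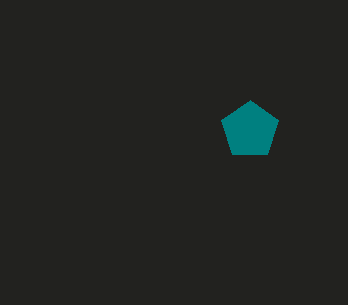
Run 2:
a = 250
b = 130
c = 30
col = 'teal'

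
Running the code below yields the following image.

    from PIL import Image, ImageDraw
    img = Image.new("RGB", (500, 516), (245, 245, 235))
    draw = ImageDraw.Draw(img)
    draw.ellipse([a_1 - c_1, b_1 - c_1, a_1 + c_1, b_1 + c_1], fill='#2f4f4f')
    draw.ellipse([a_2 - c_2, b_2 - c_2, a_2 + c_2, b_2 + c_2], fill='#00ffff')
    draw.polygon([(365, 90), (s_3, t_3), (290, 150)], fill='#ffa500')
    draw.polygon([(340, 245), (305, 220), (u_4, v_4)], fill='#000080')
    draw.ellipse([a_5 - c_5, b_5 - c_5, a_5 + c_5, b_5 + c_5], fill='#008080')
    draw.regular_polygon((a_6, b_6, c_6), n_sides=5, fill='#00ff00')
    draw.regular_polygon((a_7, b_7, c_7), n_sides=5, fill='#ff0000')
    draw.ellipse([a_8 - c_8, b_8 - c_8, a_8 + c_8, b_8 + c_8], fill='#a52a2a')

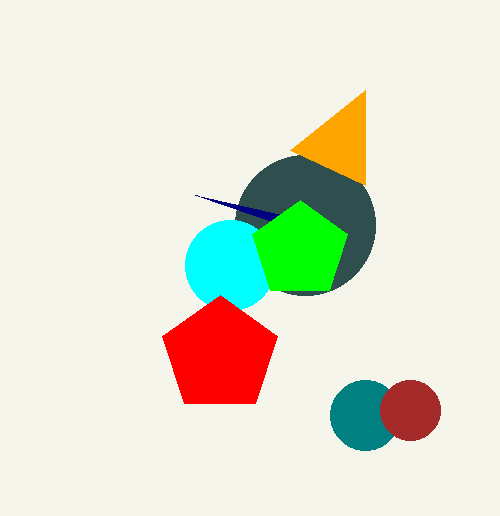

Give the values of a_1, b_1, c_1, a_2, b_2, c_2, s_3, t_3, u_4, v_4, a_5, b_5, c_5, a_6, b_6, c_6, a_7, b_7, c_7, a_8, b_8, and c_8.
a_1 = 305
b_1 = 225
c_1 = 70
a_2 = 230
b_2 = 265
c_2 = 45
s_3 = 365
t_3 = 185
u_4 = 195
v_4 = 195
a_5 = 365
b_5 = 415
c_5 = 35
a_6 = 300
b_6 = 250
c_6 = 50
a_7 = 220
b_7 = 355
c_7 = 60
a_8 = 410
b_8 = 410
c_8 = 30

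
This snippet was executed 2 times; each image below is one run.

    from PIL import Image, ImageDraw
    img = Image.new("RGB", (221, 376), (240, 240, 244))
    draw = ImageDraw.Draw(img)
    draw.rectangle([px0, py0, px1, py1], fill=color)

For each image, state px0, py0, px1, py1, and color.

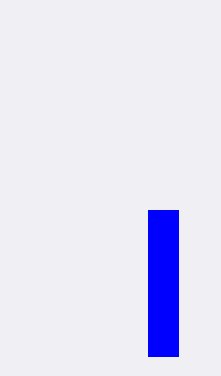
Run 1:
px0 = 148; py0 = 210; px1 = 178; py1 = 356; color = 'blue'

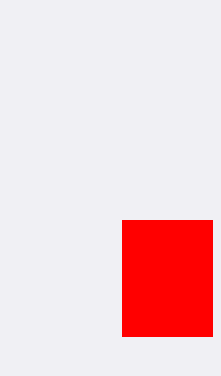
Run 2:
px0 = 122; py0 = 220; px1 = 212; py1 = 336; color = 'red'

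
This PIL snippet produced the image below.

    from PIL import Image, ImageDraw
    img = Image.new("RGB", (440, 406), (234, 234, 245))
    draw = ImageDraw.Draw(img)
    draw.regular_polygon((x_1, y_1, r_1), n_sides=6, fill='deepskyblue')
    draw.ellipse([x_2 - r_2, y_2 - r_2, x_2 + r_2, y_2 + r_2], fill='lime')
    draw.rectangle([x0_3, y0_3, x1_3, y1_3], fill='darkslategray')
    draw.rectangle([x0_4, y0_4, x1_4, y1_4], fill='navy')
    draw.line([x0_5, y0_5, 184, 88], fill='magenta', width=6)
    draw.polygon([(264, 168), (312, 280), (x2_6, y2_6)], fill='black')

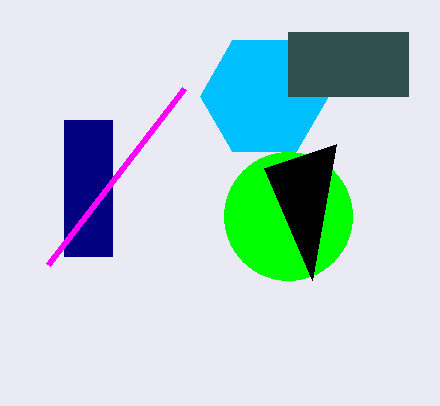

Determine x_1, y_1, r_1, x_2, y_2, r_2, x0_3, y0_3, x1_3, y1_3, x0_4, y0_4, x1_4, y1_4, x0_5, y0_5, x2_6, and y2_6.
x_1 = 264, y_1 = 96, r_1 = 64, x_2 = 288, y_2 = 216, r_2 = 64, x0_3 = 288, y0_3 = 32, x1_3 = 408, y1_3 = 96, x0_4 = 64, y0_4 = 120, x1_4 = 112, y1_4 = 256, x0_5 = 48, y0_5 = 264, x2_6 = 336, y2_6 = 144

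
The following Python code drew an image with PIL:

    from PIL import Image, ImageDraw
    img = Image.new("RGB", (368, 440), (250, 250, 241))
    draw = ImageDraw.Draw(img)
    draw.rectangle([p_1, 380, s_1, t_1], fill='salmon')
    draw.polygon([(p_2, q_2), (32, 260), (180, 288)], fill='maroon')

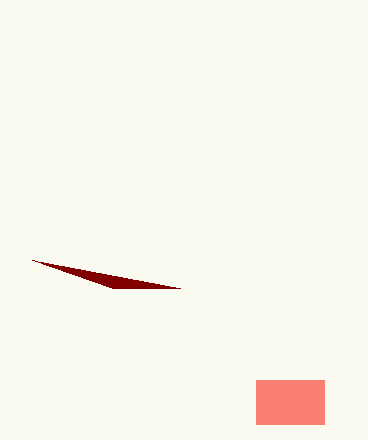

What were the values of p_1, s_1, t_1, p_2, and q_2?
p_1 = 256; s_1 = 324; t_1 = 424; p_2 = 112; q_2 = 288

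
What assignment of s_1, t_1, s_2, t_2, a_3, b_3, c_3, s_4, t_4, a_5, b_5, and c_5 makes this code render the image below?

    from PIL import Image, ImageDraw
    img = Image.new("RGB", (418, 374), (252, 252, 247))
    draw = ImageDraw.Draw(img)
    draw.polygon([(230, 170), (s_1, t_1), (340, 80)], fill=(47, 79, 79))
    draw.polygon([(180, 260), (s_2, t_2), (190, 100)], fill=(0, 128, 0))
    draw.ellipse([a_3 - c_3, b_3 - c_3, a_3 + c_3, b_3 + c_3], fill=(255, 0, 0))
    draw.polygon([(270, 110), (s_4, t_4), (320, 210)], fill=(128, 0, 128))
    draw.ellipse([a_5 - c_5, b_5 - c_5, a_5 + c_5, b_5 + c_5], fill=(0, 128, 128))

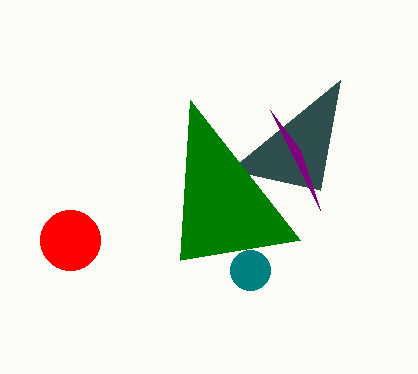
s_1 = 320; t_1 = 190; s_2 = 300; t_2 = 240; a_3 = 70; b_3 = 240; c_3 = 30; s_4 = 300; t_4 = 150; a_5 = 250; b_5 = 270; c_5 = 20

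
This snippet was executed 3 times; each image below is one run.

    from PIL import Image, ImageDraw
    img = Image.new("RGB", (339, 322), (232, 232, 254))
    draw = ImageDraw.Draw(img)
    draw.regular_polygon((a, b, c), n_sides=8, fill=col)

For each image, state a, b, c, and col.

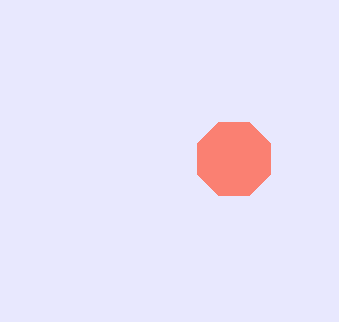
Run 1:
a = 234, b = 159, c = 40, col = 'salmon'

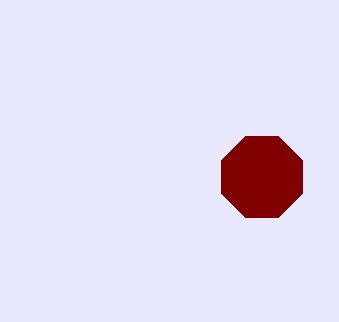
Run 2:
a = 262; b = 177; c = 44; col = 'maroon'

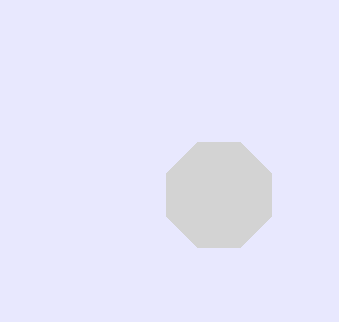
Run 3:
a = 219, b = 195, c = 57, col = 'lightgray'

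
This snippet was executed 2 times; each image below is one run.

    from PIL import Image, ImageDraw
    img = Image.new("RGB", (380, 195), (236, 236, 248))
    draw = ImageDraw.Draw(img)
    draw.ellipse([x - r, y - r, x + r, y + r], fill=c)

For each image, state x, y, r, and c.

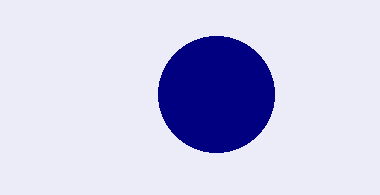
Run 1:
x = 216, y = 94, r = 58, c = 'navy'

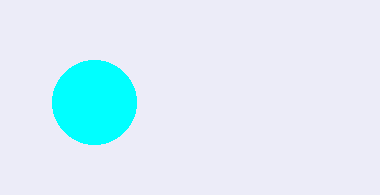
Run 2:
x = 94, y = 102, r = 42, c = 'cyan'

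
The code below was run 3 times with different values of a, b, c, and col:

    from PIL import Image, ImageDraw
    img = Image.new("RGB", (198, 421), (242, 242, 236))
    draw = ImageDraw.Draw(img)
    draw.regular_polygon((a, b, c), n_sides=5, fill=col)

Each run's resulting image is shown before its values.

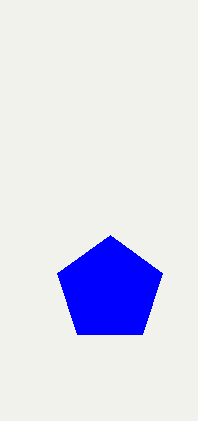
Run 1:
a = 110, b = 290, c = 55, col = 'blue'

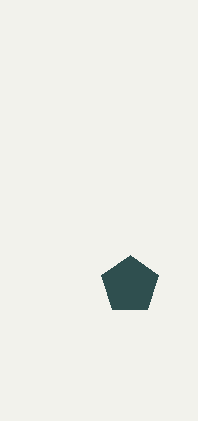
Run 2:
a = 130
b = 285
c = 30
col = 'darkslategray'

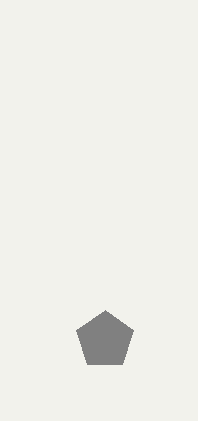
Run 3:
a = 105
b = 340
c = 30
col = 'gray'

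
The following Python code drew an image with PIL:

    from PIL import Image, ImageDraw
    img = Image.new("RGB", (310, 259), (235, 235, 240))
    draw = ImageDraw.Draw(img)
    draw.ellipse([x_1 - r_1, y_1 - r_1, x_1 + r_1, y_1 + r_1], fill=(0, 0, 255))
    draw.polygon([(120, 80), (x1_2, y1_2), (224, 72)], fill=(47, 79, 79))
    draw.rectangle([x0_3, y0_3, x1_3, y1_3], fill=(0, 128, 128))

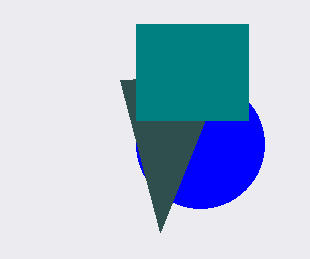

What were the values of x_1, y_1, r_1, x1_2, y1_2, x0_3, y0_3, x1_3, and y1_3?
x_1 = 200, y_1 = 144, r_1 = 64, x1_2 = 160, y1_2 = 232, x0_3 = 136, y0_3 = 24, x1_3 = 248, y1_3 = 120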